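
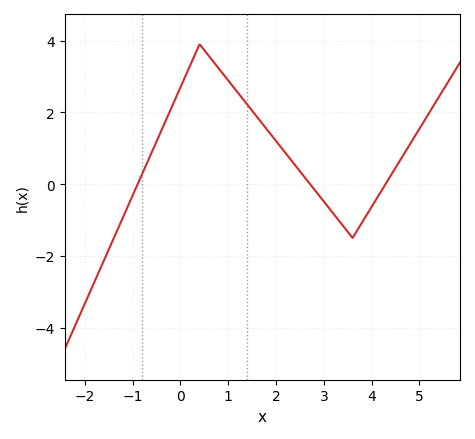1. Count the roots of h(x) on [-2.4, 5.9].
3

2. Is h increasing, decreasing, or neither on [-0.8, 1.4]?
neither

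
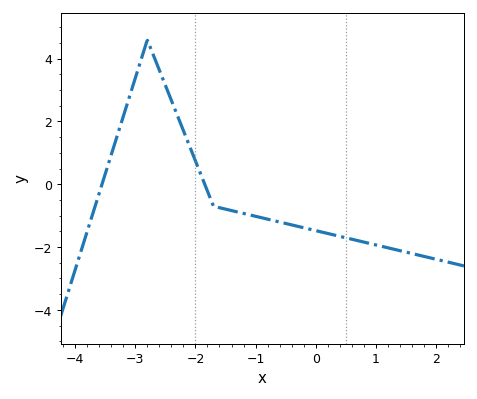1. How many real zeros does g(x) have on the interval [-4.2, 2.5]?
2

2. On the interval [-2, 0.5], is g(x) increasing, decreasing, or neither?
decreasing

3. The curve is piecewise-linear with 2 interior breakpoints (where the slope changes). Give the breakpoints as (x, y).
(-2.8, 4.6); (-1.7, -0.7)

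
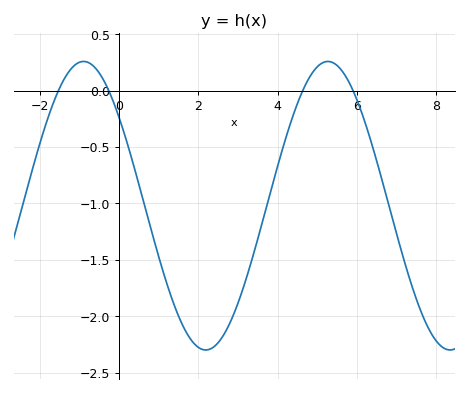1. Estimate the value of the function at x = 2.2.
-2.3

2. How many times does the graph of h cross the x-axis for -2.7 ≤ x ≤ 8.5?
4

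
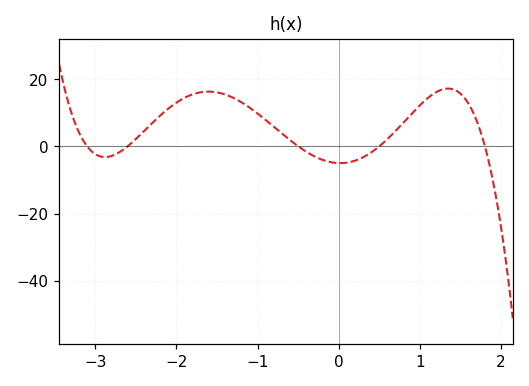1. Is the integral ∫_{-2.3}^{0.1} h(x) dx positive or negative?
positive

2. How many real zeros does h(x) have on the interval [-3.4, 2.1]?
5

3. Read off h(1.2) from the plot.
16.1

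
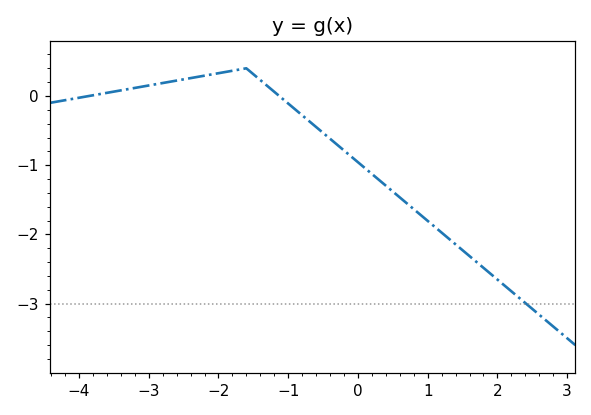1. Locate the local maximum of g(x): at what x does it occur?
-1.6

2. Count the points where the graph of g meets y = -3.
1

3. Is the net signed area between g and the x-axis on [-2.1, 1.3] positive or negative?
negative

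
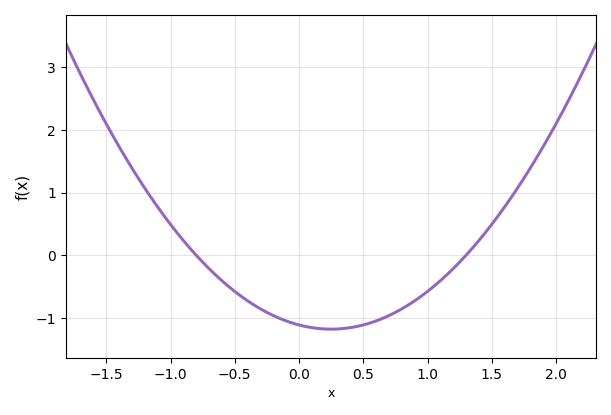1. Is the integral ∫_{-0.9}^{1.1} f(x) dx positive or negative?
negative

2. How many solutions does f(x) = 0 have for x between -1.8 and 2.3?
2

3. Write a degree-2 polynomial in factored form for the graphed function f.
y = 1.07(x + 0.8)(x - 1.3)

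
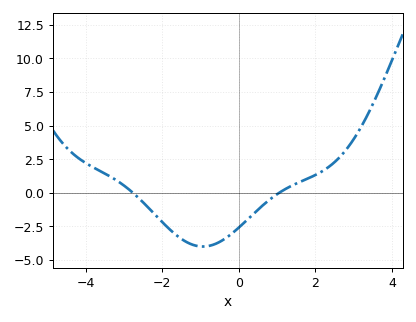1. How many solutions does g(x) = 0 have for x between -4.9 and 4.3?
2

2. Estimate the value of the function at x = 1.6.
0.811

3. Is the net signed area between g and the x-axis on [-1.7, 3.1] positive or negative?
negative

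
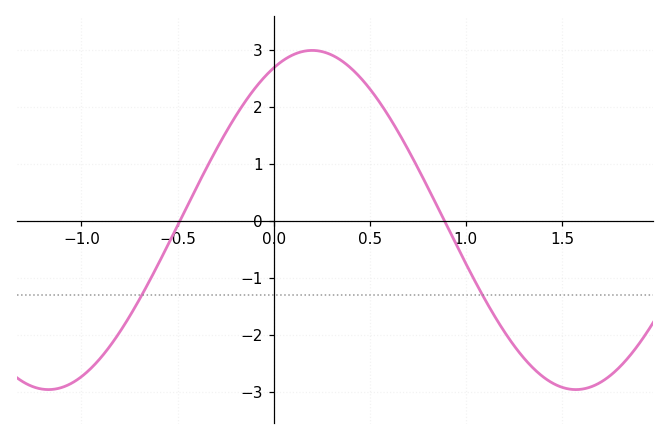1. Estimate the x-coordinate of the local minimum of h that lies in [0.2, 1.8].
1.57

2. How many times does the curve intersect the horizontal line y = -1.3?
2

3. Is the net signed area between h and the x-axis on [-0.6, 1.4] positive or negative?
positive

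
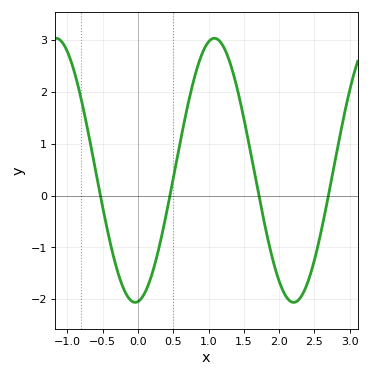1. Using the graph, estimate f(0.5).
0.3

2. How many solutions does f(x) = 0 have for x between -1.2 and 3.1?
4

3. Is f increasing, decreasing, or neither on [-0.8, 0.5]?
neither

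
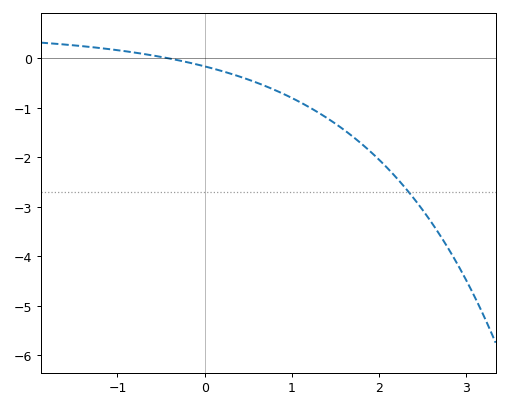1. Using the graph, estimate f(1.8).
-1.7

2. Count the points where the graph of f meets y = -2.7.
1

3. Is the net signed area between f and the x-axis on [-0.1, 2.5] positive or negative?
negative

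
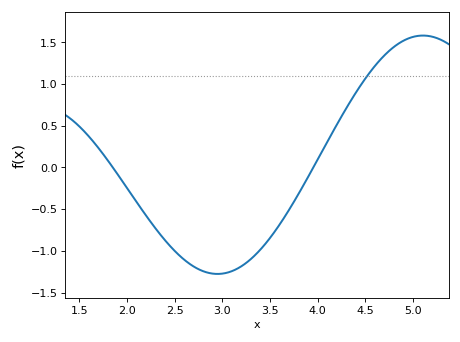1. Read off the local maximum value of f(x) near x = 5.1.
1.6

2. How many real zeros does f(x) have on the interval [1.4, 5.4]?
2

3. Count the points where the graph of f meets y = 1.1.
1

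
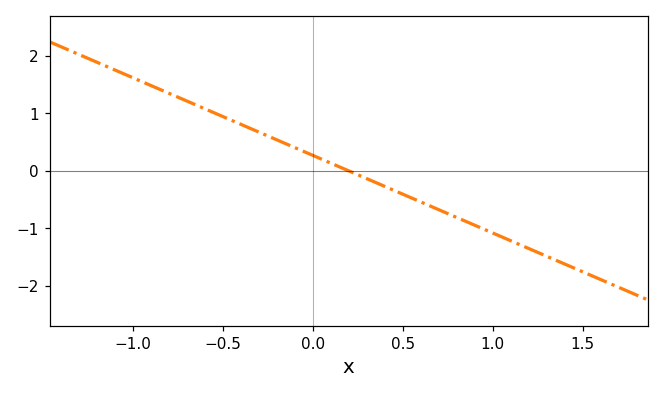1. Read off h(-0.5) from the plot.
0.9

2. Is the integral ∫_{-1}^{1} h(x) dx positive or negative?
positive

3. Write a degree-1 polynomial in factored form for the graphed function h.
y = -1.35(x - 0.2)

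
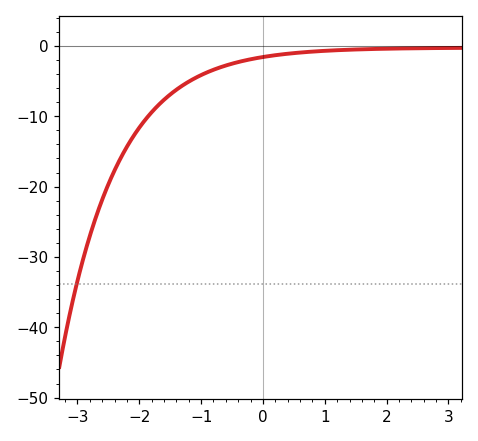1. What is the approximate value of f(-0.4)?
-2.3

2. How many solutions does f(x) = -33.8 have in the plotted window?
1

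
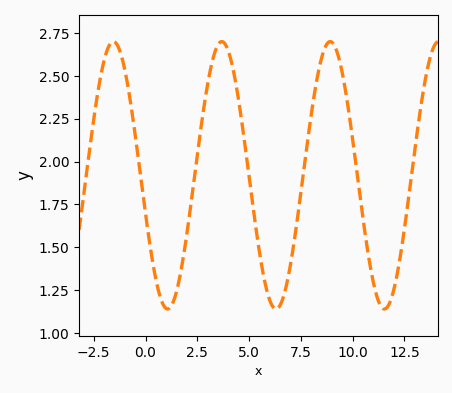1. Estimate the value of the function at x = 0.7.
1.22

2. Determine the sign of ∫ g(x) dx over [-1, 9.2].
positive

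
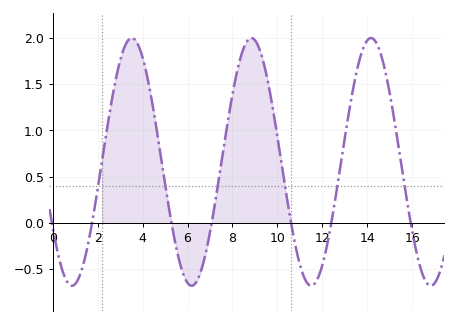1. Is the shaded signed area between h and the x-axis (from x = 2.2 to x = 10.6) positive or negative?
positive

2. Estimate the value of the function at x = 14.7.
1.74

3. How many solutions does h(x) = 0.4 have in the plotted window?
6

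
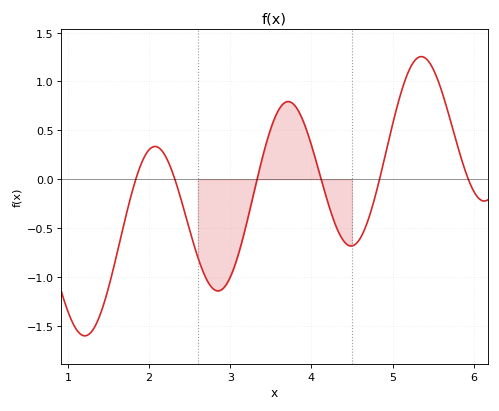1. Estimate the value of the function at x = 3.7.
0.794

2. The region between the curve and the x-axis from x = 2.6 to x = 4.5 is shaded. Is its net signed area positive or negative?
negative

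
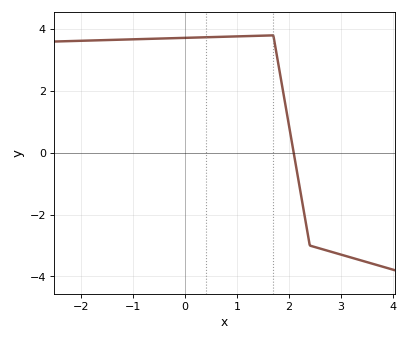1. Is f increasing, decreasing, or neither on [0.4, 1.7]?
increasing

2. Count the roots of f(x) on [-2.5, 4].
1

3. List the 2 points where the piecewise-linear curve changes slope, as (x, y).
(1.7, 3.8); (2.4, -3)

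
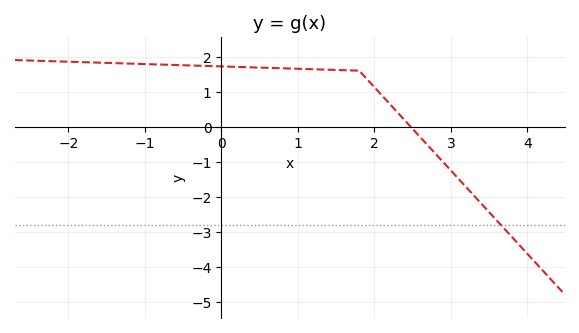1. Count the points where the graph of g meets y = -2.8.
1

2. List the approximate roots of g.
2.47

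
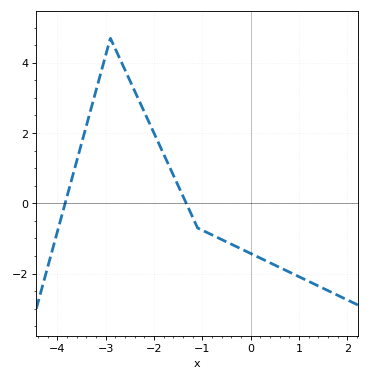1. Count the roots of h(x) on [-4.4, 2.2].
2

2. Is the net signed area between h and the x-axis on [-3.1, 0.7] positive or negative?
positive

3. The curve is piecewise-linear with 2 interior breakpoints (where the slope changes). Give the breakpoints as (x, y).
(-2.9, 4.7); (-1.1, -0.7)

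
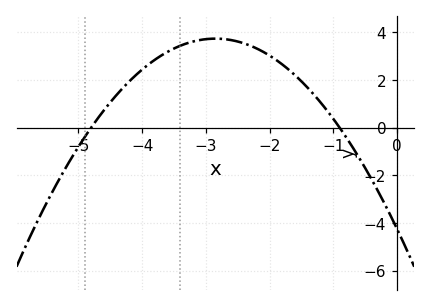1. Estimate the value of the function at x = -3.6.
3.2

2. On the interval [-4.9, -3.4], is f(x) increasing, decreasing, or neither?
increasing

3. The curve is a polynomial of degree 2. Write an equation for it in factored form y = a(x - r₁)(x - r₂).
y = -0.98(x + 4.8)(x + 0.9)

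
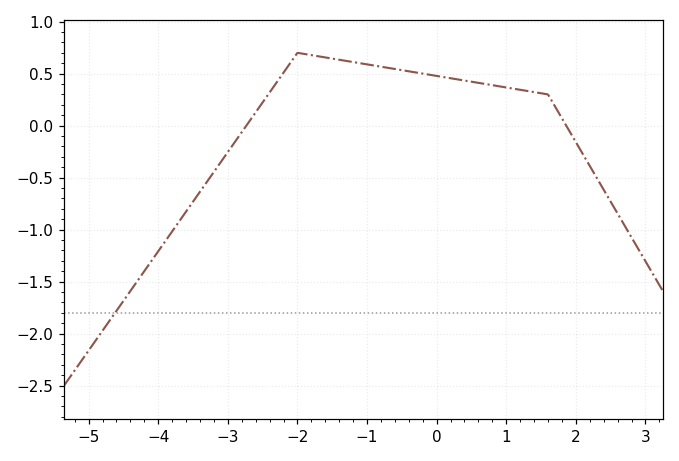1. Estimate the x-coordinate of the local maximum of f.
-2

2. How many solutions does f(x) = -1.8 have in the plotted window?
1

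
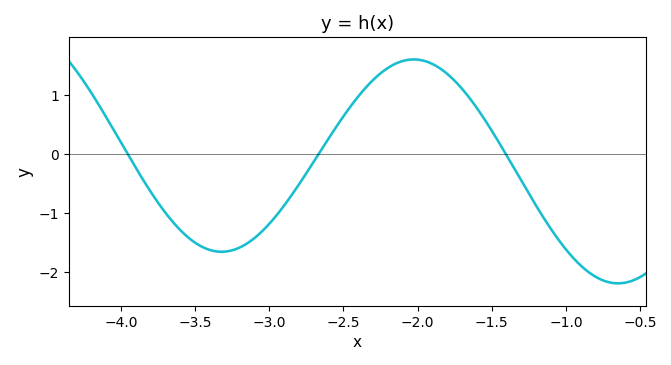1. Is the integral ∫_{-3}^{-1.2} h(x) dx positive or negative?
positive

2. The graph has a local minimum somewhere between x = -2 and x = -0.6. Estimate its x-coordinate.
-0.6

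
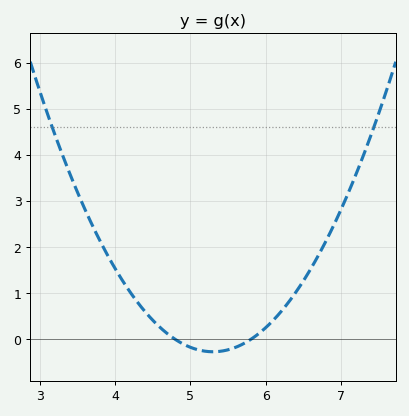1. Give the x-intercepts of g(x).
4.8, 5.8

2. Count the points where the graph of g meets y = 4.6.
2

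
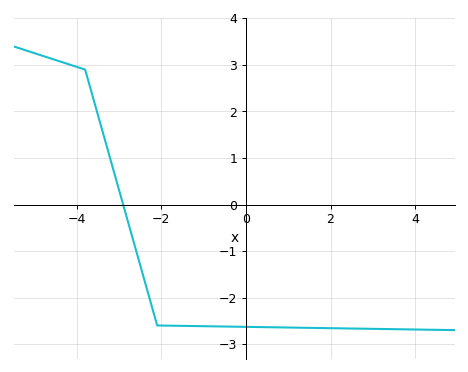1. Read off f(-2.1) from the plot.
-2.6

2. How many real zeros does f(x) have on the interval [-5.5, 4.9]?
1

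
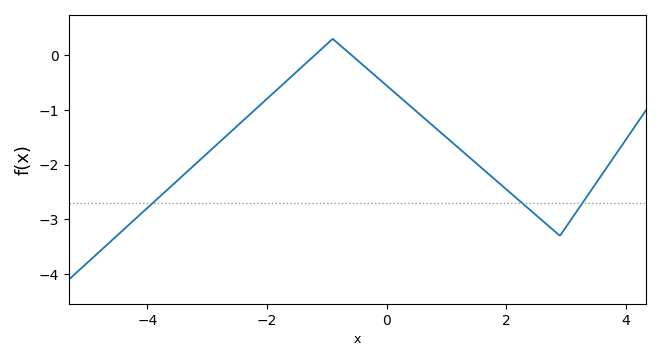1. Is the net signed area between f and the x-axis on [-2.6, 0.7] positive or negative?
negative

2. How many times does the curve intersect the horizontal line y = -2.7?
3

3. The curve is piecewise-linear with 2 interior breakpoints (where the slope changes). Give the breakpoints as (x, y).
(-0.9, 0.3); (2.9, -3.3)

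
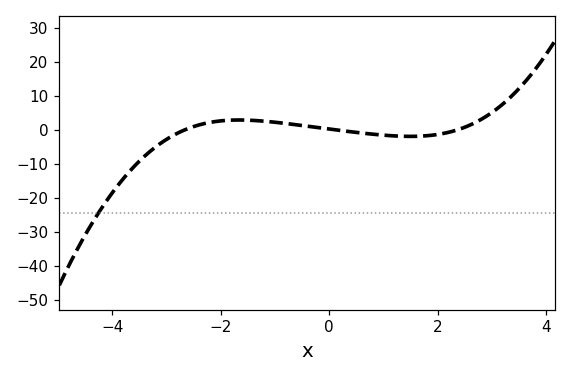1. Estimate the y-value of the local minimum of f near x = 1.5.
-2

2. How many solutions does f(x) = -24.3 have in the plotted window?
1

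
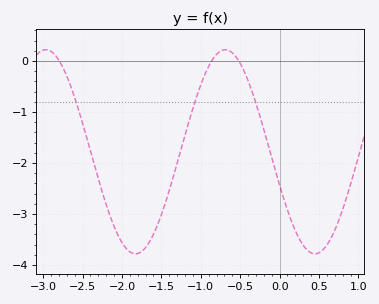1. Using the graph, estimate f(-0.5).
-0.047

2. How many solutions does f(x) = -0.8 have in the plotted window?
3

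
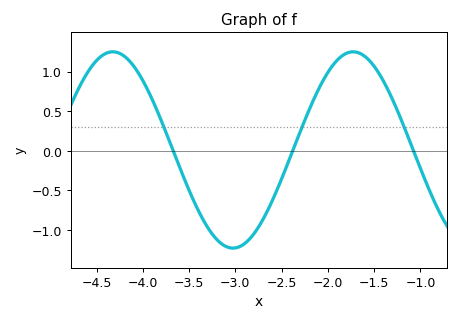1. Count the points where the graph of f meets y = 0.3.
3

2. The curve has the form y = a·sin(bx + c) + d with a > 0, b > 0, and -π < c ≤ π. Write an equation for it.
y = 1.24sin(2.4x - 0.53) + 0.01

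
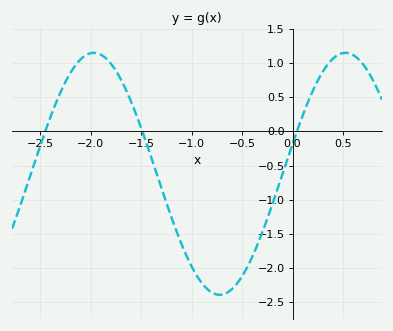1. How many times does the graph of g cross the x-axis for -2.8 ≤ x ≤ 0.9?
3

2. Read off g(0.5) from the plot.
1.15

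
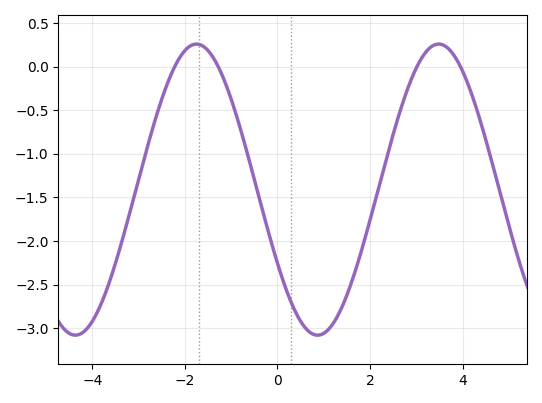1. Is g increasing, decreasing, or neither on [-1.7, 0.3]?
decreasing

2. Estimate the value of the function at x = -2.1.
0.115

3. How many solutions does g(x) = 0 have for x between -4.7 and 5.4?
4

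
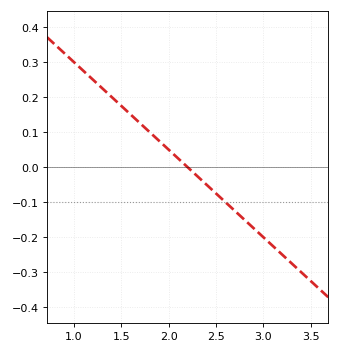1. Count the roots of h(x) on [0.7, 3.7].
1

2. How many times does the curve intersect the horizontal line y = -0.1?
1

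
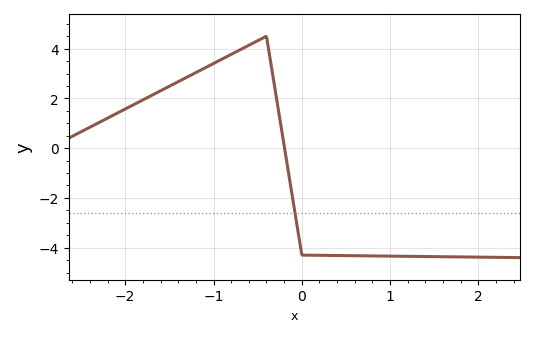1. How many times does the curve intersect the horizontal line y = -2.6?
1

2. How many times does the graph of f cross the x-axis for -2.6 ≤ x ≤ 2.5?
1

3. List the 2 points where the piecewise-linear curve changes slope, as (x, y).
(-0.4, 4.5); (0, -4.3)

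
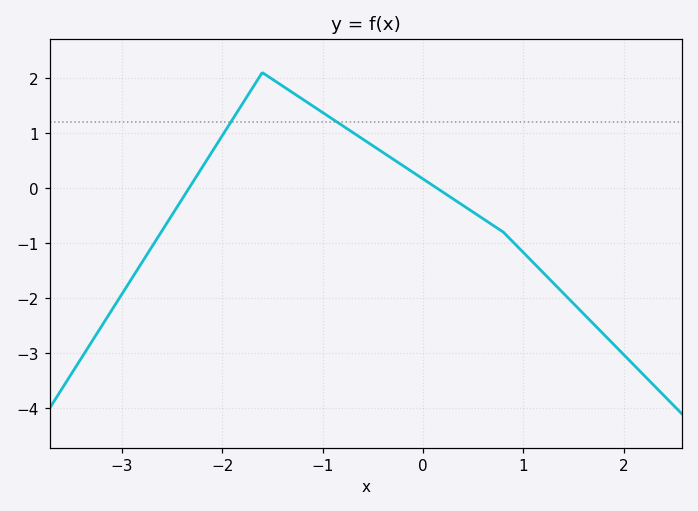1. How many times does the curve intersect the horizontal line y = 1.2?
2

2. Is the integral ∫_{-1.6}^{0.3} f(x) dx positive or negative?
positive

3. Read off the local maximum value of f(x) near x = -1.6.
2.1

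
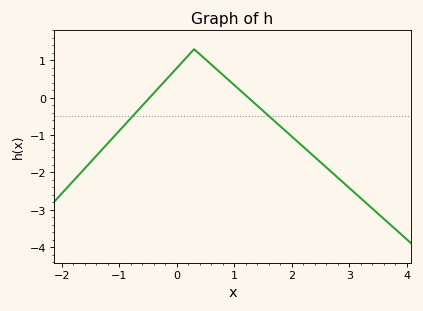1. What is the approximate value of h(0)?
0.796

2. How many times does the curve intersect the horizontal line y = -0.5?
2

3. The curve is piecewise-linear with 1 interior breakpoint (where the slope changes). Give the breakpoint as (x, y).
(0.3, 1.3)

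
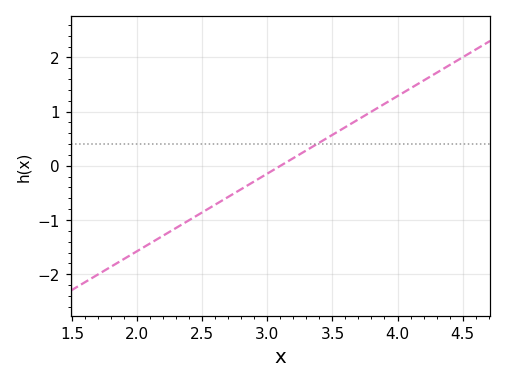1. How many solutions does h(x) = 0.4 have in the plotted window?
1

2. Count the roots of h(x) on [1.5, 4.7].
1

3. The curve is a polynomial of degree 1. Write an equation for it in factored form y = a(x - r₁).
y = 1.43(x - 3.1)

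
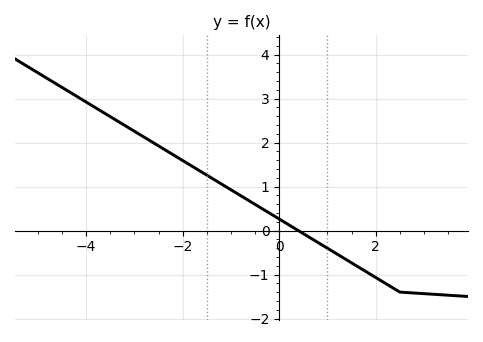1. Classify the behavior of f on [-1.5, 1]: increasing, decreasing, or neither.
decreasing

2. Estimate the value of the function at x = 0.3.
0.1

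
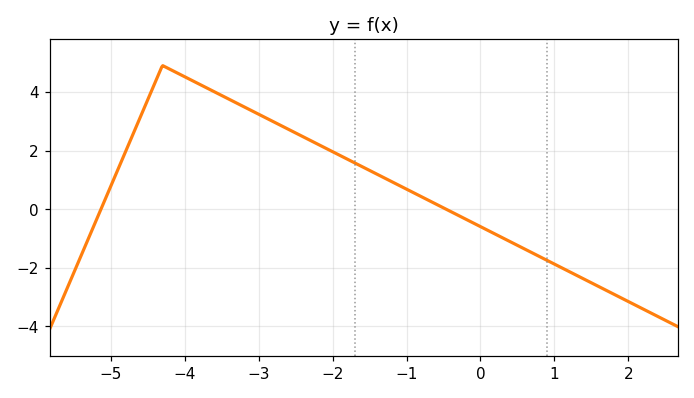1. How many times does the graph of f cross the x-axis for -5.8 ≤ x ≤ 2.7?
2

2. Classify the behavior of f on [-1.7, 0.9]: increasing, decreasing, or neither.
decreasing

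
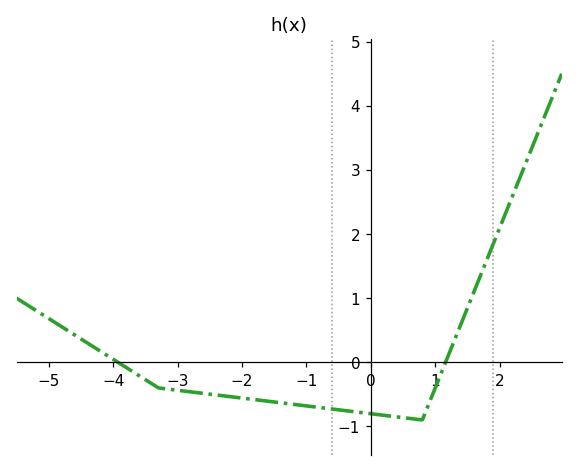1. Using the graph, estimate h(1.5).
0.8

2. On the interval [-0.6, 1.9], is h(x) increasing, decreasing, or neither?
neither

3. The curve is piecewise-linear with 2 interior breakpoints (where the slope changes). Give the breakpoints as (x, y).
(-3.3, -0.4); (0.8, -0.9)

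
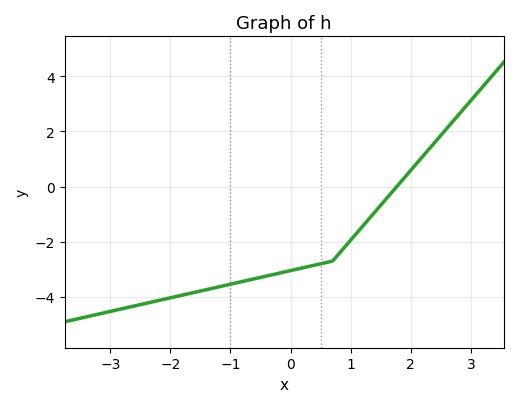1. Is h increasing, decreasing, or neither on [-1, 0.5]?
increasing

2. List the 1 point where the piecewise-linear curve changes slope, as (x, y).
(0.7, -2.7)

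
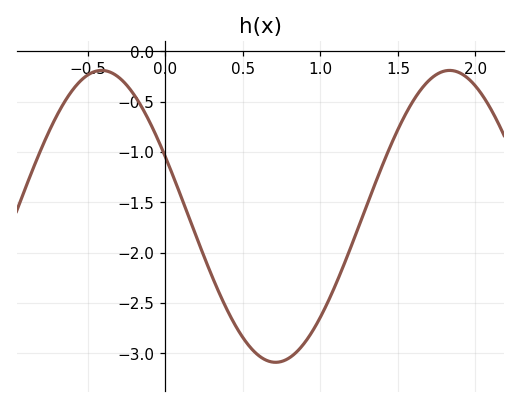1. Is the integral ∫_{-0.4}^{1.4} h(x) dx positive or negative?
negative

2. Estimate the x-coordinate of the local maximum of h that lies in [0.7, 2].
1.85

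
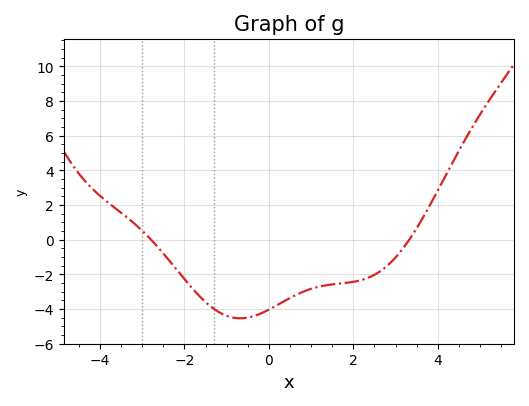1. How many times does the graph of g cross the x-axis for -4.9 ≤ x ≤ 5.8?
2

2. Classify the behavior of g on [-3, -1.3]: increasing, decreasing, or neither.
decreasing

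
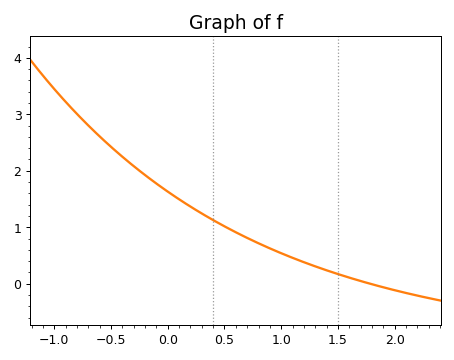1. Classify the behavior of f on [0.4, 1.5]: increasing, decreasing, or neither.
decreasing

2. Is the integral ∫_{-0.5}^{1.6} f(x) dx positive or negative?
positive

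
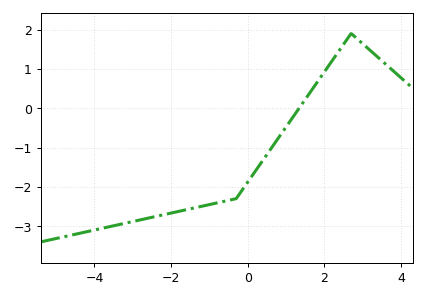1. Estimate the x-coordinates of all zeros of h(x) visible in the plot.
1.4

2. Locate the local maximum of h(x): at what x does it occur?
2.6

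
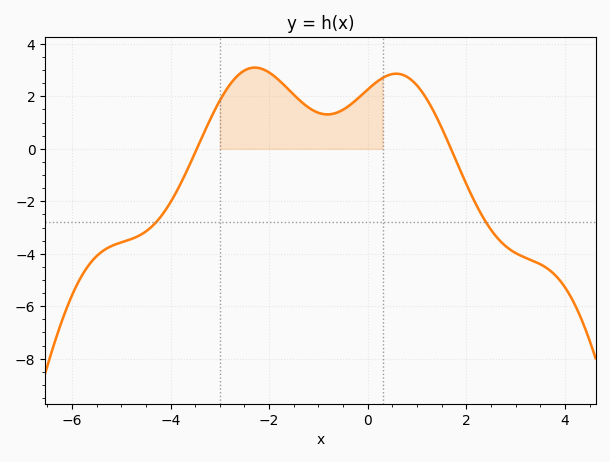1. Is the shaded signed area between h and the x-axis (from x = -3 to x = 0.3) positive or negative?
positive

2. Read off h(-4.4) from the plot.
-3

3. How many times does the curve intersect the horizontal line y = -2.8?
2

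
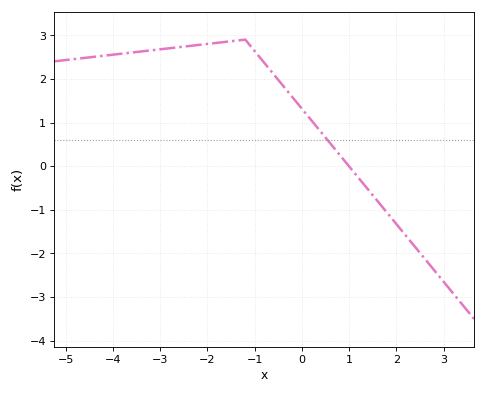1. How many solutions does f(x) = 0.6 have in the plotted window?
1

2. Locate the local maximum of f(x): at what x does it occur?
-1.2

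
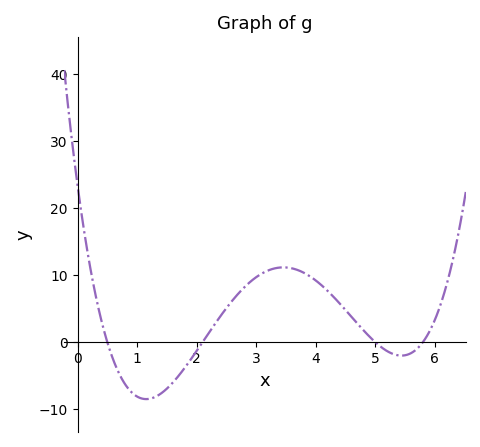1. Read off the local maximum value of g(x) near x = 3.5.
11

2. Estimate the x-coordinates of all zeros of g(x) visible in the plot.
0.5, 2.1, 5, 5.8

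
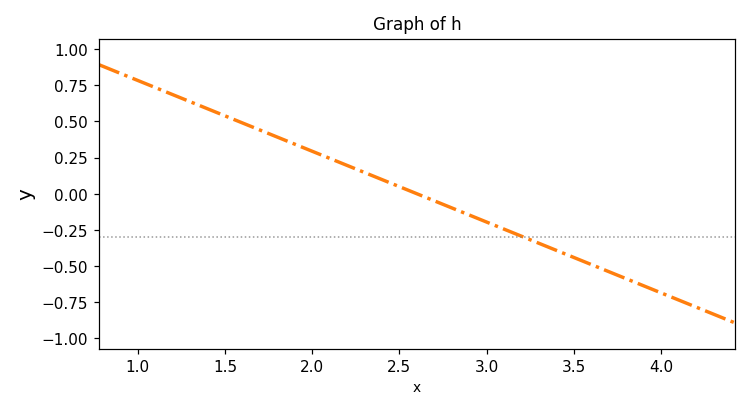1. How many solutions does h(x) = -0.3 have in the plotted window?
1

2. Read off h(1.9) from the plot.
0.343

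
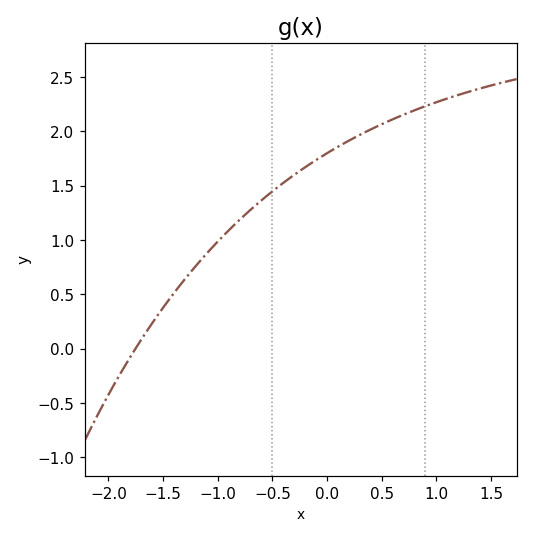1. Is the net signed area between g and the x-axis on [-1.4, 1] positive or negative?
positive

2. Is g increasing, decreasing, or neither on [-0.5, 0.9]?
increasing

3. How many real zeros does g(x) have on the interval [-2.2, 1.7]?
1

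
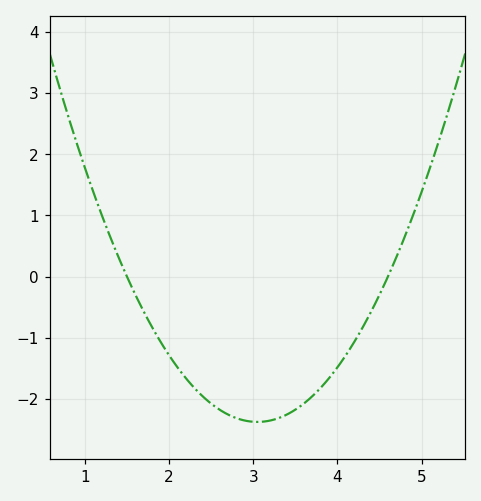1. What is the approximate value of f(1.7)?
-0.574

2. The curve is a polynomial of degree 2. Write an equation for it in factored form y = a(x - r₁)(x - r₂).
y = 0.99(x - 1.5)(x - 4.6)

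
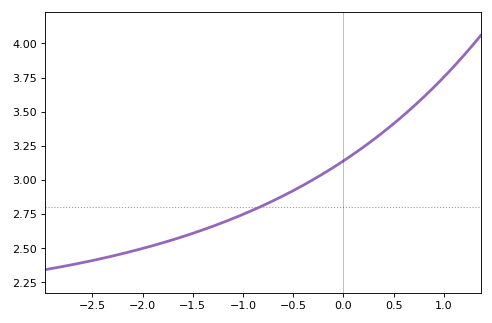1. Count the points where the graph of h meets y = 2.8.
1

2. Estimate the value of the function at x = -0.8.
2.81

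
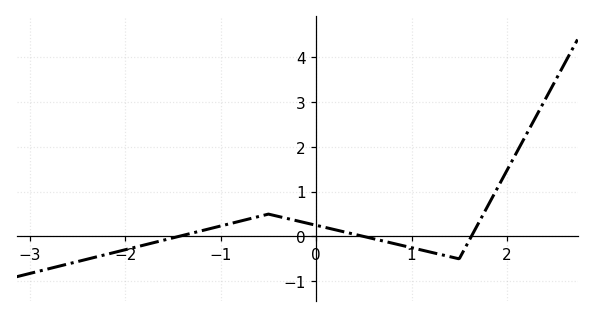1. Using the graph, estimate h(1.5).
-0.5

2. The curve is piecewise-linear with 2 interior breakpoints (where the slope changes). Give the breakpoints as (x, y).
(-0.5, 0.5); (1.5, -0.5)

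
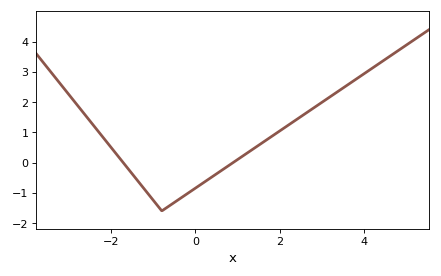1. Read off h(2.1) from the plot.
1.14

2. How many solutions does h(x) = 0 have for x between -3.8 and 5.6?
2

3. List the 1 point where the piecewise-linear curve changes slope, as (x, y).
(-0.8, -1.6)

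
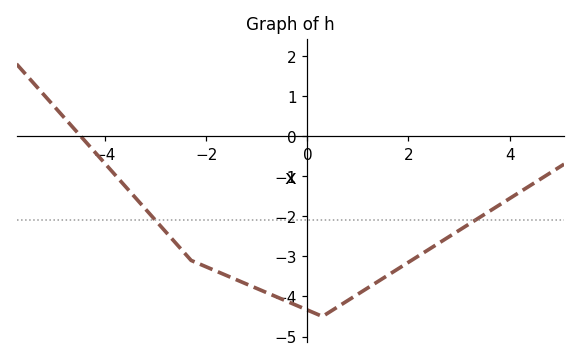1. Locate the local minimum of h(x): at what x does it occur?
0.2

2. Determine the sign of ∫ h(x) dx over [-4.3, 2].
negative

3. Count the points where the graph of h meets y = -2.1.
2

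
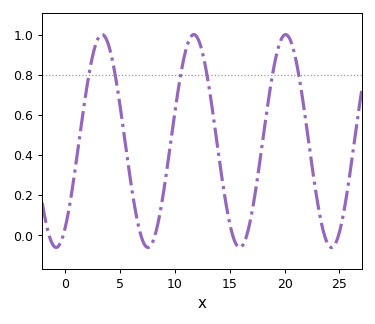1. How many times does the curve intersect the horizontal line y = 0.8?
6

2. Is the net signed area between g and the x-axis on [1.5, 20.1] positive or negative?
positive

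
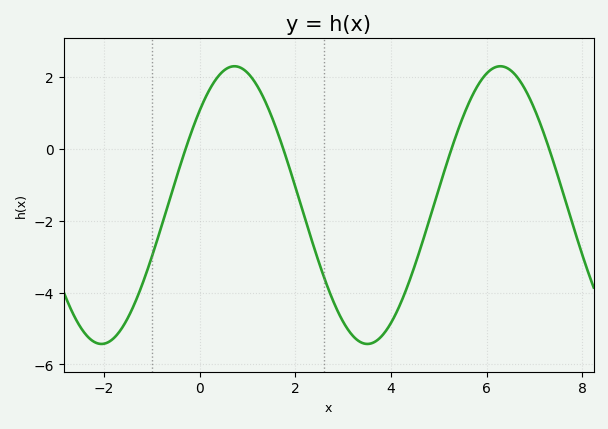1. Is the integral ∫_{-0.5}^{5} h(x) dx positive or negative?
negative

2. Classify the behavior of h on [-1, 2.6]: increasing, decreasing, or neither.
neither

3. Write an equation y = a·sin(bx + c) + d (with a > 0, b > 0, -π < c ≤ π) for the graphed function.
y = 3.86sin(1.1x + 0.75) - 1.57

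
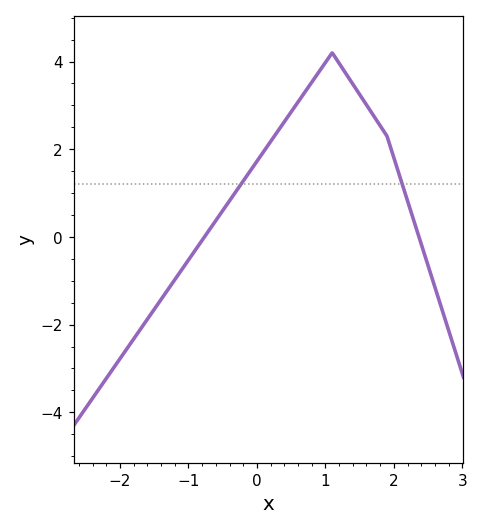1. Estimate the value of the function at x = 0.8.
3.52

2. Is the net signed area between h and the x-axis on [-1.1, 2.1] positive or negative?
positive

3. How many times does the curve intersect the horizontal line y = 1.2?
2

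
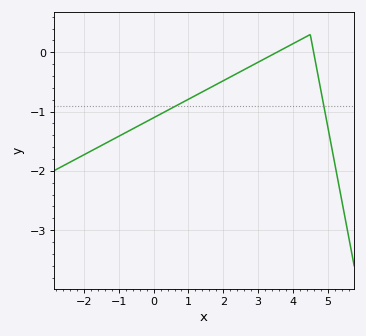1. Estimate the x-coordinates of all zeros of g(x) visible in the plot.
3.6, 4.6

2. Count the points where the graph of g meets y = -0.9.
2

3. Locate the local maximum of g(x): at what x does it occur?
4.6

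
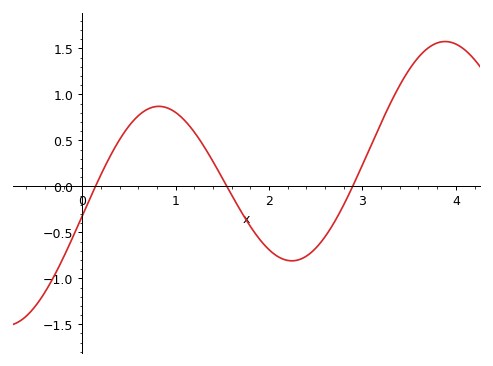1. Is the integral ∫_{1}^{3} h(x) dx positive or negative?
negative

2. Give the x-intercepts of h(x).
0.1, 1.5, 2.9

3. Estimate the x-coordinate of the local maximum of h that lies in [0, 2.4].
0.8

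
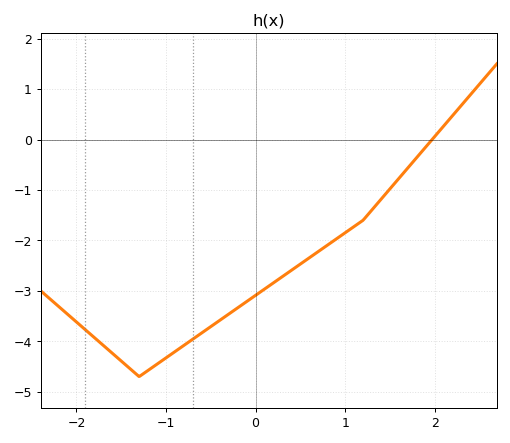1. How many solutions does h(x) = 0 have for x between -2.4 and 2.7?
1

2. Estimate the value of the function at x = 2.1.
0.3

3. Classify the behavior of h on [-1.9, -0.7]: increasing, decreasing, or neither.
neither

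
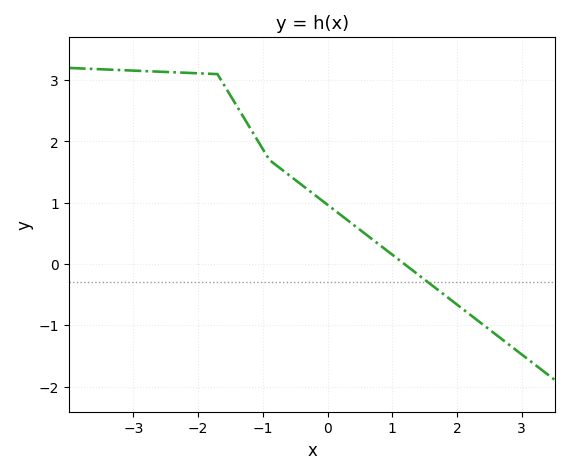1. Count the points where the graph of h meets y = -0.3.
1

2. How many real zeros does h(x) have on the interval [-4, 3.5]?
1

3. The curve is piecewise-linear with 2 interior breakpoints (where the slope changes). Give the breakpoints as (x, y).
(-1.7, 3.1); (-0.9, 1.7)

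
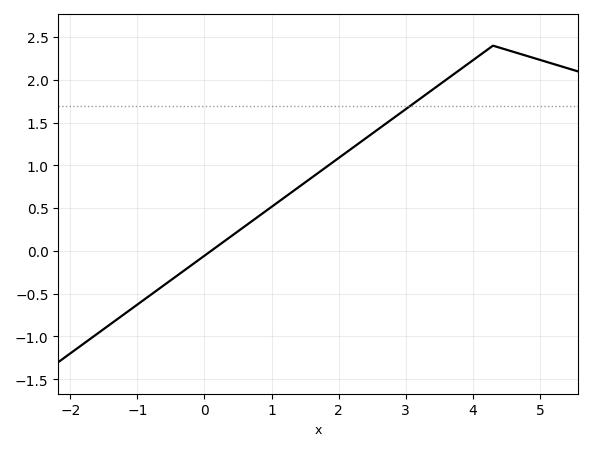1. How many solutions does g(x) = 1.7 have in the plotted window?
1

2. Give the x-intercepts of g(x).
0.098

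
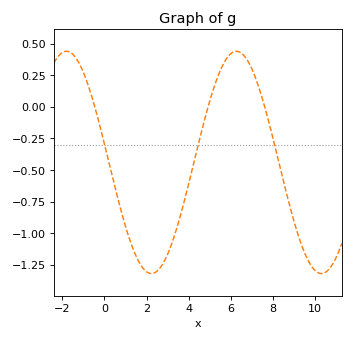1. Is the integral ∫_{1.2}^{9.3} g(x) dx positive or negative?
negative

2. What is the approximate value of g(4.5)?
-0.267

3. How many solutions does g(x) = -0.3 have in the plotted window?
3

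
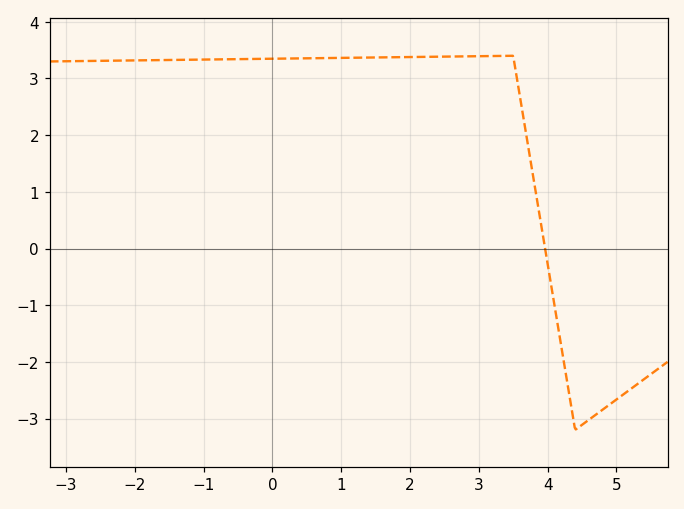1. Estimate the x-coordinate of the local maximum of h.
3.4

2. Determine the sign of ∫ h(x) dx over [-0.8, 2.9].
positive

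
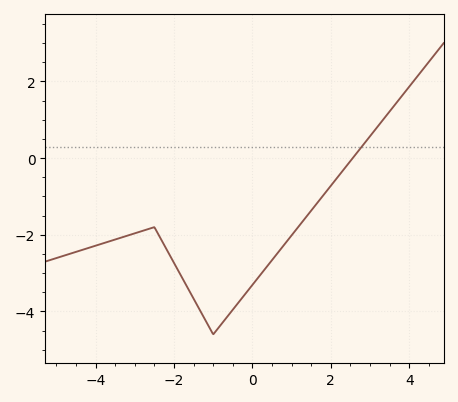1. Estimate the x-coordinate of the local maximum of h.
-2.6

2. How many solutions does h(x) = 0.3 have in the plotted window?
1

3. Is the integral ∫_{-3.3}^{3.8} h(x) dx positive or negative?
negative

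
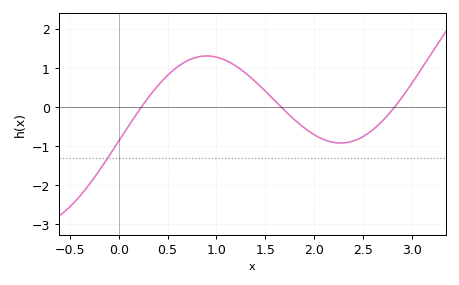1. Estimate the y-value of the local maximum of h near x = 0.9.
1.31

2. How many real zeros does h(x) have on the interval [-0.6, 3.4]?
3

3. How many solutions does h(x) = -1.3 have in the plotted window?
1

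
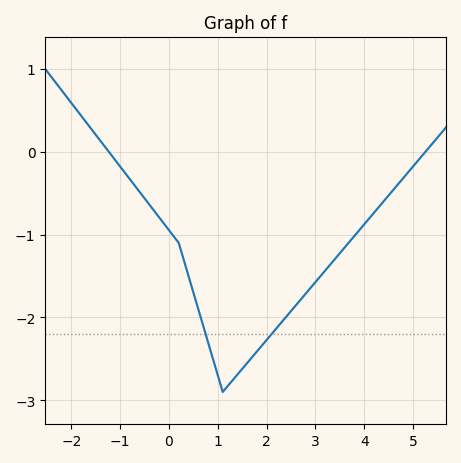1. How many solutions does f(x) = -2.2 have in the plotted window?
2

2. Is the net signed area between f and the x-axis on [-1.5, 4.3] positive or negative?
negative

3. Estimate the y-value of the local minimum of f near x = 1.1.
-2.9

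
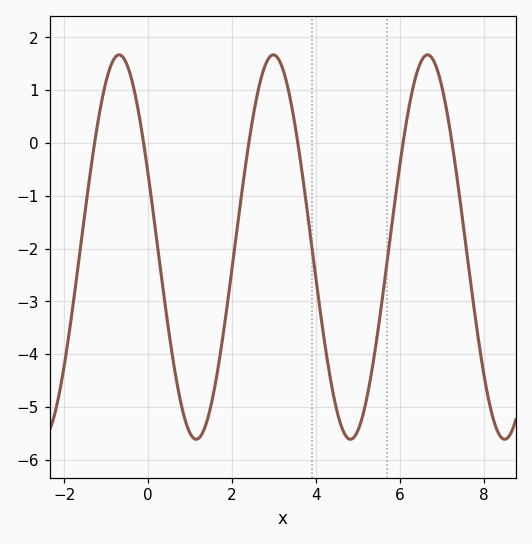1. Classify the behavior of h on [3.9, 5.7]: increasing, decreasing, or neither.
neither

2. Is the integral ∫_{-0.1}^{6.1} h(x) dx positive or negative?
negative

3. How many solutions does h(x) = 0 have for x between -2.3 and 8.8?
6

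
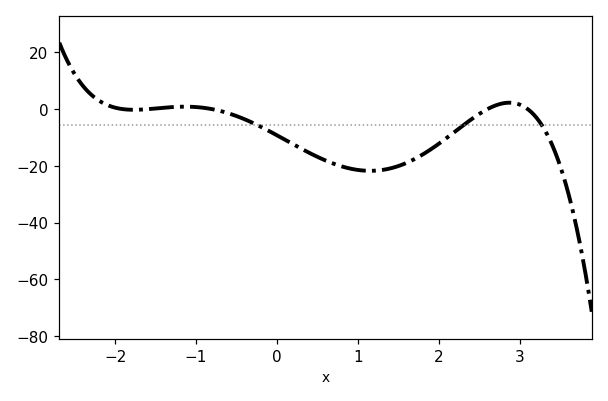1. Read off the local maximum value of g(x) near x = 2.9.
2.28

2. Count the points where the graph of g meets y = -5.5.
3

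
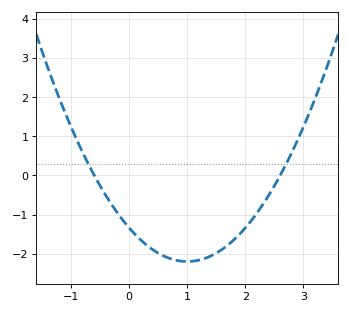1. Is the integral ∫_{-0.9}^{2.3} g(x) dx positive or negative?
negative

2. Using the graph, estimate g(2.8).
0.585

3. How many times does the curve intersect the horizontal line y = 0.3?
2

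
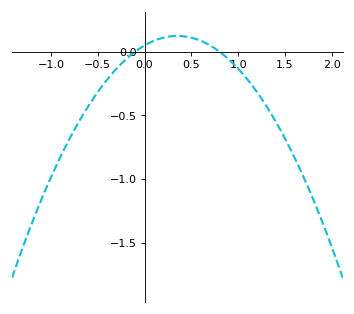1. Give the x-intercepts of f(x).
-0.1, 0.8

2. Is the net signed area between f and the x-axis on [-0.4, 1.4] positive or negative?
negative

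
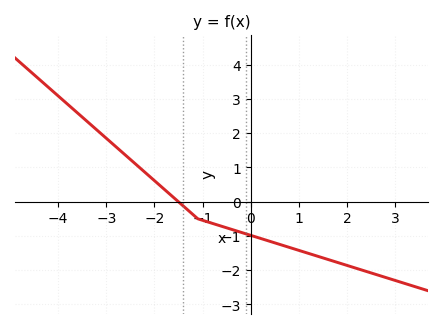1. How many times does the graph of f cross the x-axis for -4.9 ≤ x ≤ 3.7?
1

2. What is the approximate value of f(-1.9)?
0.491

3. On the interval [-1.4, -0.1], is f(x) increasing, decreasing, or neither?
decreasing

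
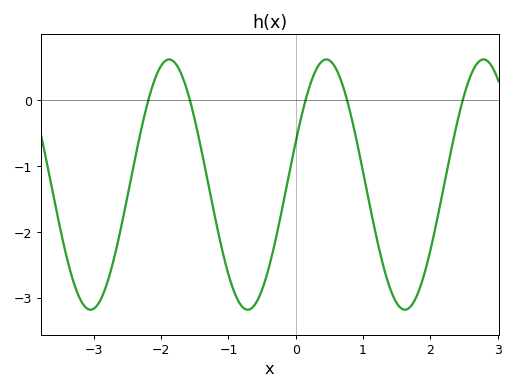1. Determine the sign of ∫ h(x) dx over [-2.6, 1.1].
negative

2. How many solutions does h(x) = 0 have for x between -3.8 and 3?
5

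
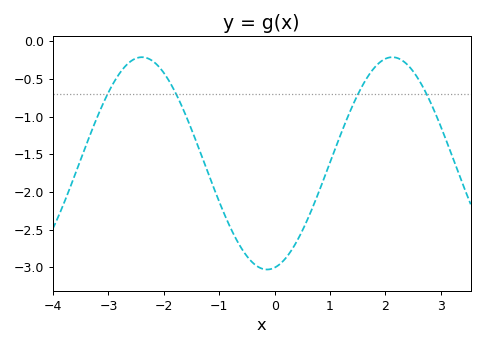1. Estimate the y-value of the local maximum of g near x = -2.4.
-0.21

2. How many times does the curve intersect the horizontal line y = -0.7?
4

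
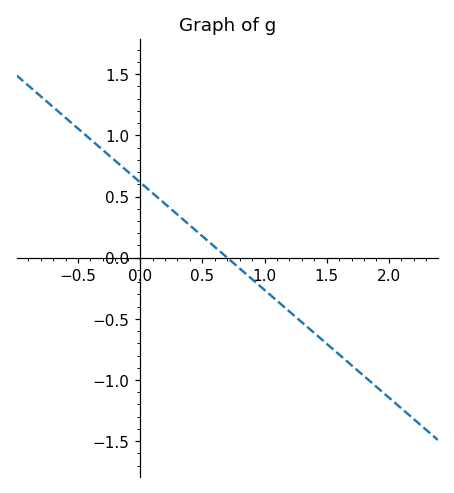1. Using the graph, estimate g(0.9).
-0.2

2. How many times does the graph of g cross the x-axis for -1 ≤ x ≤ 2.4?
1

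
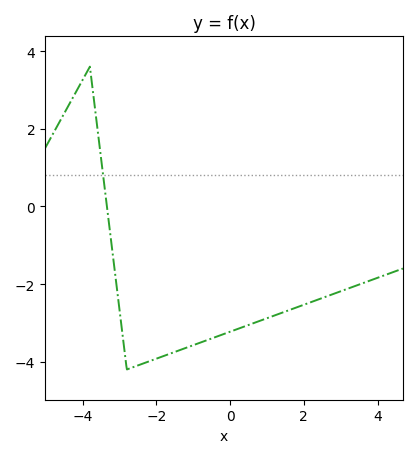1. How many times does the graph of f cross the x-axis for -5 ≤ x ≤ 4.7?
1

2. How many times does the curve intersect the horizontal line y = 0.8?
1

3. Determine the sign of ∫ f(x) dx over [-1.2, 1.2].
negative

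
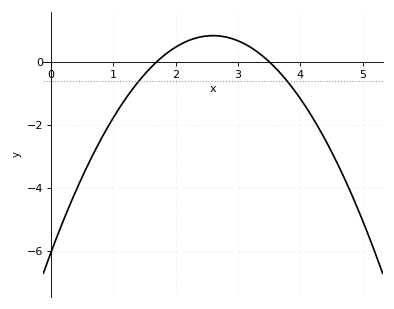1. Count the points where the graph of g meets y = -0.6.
2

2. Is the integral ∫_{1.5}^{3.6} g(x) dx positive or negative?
positive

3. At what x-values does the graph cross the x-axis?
1.7, 3.5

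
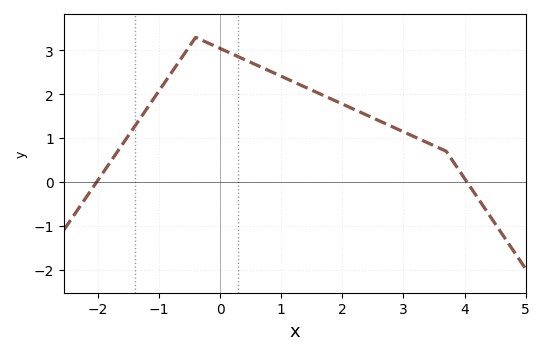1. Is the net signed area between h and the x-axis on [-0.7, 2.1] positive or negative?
positive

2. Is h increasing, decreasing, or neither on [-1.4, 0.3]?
neither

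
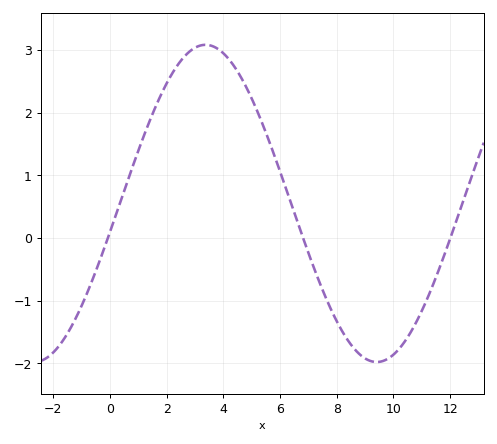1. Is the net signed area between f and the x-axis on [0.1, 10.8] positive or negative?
positive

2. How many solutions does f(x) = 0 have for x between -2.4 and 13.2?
3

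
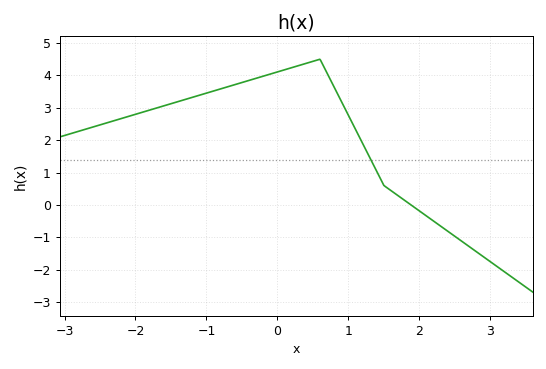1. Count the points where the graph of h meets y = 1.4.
1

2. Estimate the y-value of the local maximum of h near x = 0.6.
4.5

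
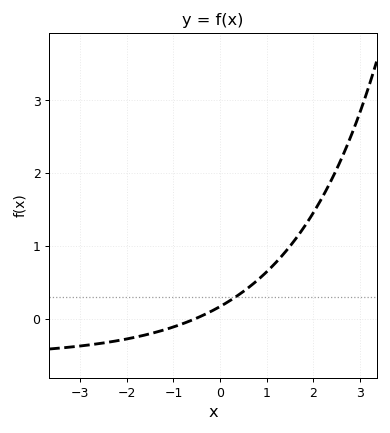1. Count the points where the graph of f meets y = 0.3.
1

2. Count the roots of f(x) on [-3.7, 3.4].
1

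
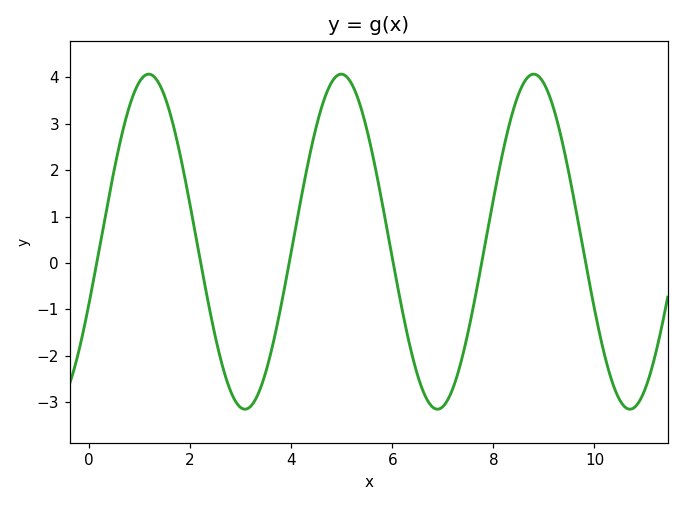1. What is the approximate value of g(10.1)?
-1.51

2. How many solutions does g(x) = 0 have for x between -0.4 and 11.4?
6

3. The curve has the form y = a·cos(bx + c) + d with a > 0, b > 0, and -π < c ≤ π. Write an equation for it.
y = 3.61cos(1.65x - 1.95) + 0.46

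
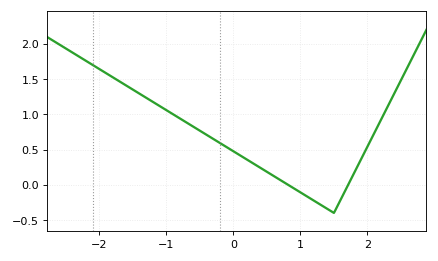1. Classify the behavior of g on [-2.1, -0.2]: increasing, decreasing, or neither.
decreasing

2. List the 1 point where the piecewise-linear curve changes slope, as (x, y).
(1.5, -0.4)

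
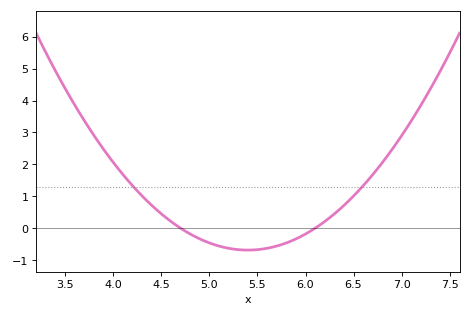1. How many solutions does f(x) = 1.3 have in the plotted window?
2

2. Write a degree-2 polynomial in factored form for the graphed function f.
y = 1.4(x - 4.7)(x - 6.1)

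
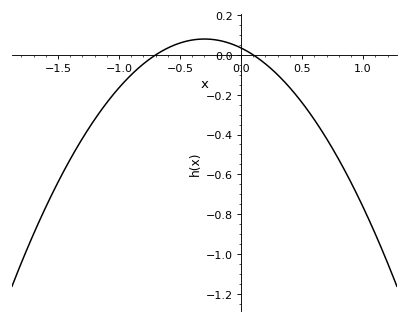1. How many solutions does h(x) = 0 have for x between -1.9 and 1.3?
2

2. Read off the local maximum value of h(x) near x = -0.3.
0.08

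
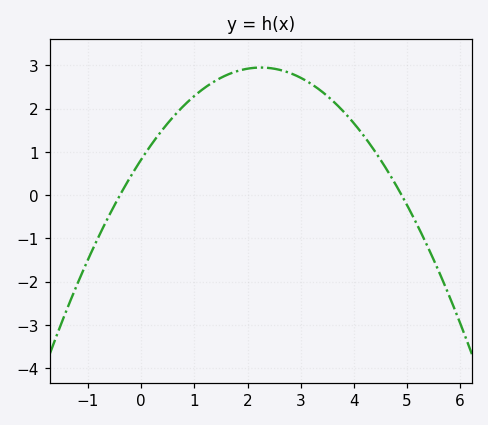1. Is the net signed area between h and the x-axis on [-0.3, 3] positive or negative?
positive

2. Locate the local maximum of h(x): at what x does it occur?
2.25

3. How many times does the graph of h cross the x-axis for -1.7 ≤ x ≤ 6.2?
2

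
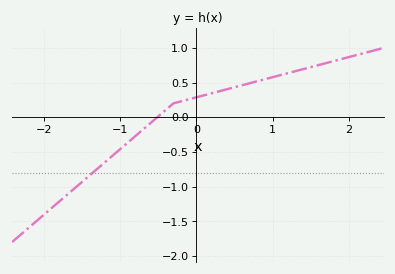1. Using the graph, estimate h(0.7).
0.49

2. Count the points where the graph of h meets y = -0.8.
1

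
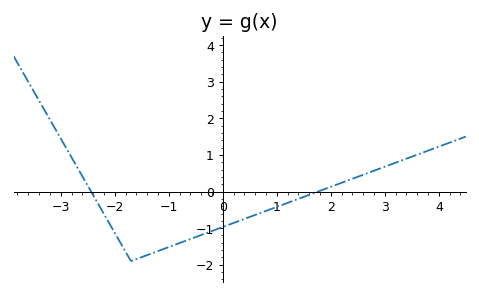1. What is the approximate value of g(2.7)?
0.5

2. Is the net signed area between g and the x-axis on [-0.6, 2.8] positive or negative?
negative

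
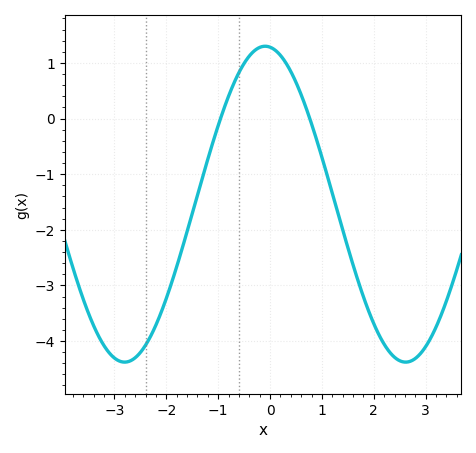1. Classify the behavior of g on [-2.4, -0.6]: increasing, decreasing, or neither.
increasing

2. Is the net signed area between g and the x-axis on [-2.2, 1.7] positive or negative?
negative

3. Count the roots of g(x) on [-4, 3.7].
2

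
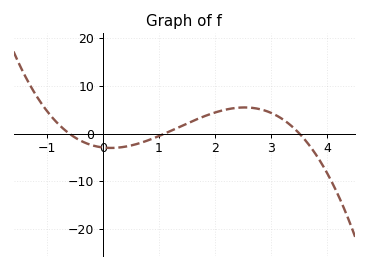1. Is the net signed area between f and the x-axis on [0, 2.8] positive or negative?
positive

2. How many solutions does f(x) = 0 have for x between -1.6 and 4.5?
3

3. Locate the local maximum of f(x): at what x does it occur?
2.5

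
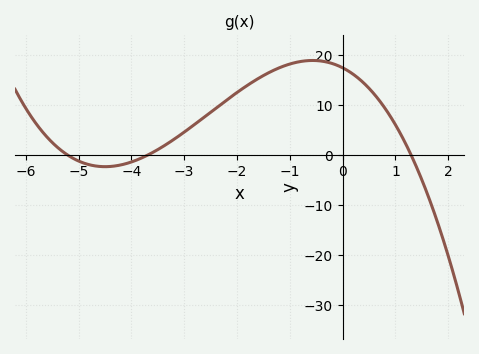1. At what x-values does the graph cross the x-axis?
-5.2, -3.8, 1.2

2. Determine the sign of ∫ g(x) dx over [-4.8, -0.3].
positive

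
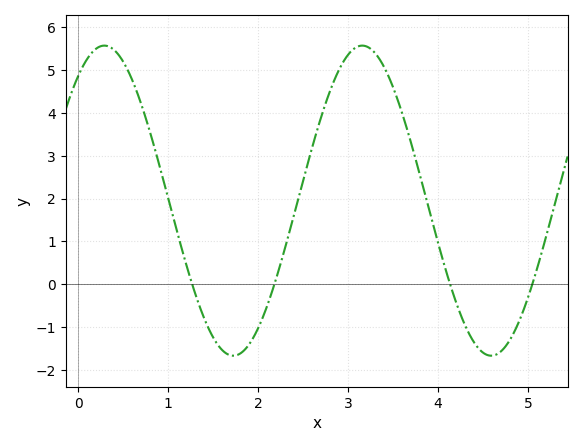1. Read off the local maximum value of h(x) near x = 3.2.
5.57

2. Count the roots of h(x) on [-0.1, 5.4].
4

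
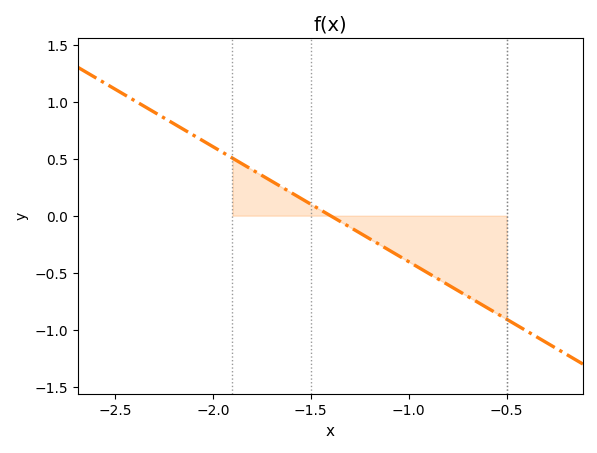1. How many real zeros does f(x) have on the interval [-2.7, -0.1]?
1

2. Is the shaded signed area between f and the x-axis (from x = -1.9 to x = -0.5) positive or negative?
negative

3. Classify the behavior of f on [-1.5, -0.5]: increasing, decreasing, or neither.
decreasing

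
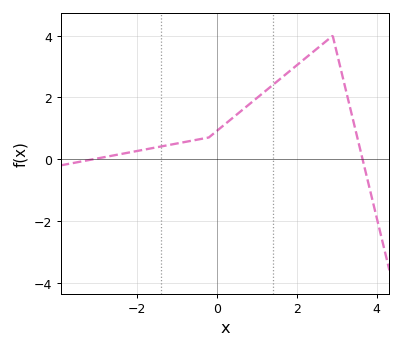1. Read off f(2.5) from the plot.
3.57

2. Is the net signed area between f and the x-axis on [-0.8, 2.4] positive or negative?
positive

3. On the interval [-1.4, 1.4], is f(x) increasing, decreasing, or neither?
increasing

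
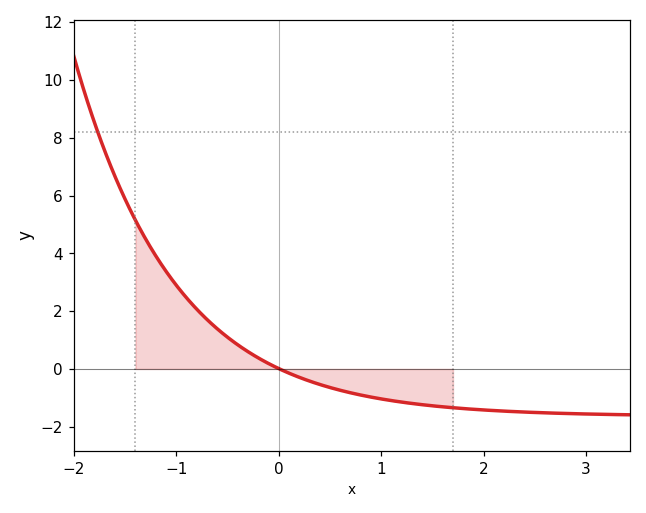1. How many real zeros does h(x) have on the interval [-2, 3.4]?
1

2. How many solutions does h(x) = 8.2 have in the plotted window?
1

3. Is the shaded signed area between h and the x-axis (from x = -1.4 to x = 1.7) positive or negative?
positive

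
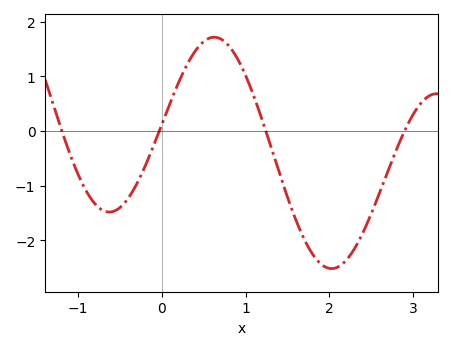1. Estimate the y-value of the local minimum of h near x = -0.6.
-1.48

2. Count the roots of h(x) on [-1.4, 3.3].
4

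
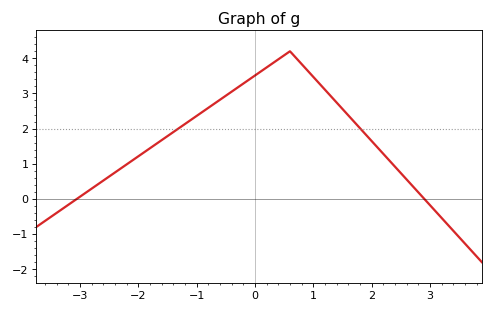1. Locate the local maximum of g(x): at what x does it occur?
0.601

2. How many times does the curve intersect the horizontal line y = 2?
2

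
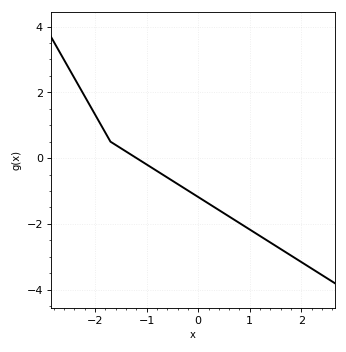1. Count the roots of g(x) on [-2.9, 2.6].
1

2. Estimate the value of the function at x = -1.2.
0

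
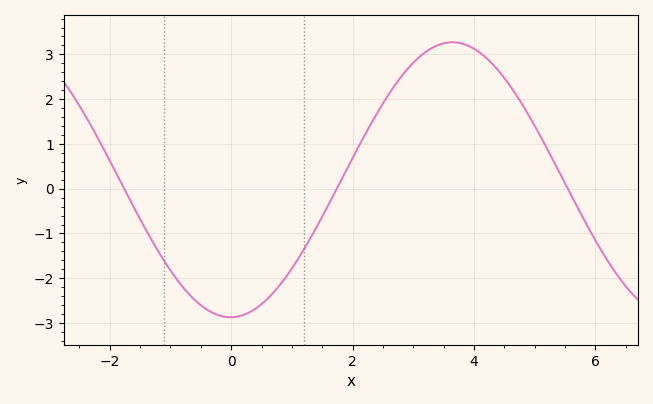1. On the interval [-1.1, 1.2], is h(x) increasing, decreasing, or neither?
neither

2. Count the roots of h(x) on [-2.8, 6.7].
3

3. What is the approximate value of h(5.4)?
0.379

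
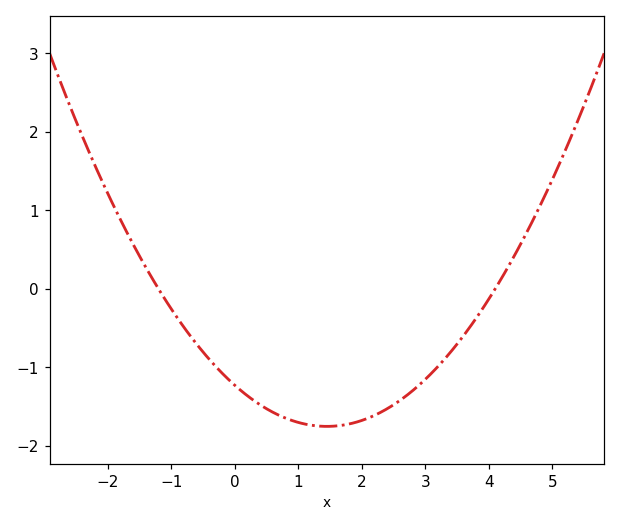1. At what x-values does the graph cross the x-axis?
-1.2, 4.1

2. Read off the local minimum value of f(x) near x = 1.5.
-1.76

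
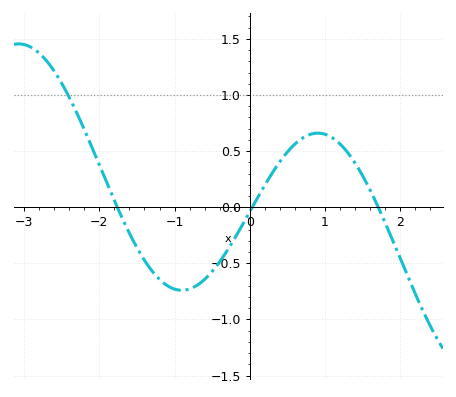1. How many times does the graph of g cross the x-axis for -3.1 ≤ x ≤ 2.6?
3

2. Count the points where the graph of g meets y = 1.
1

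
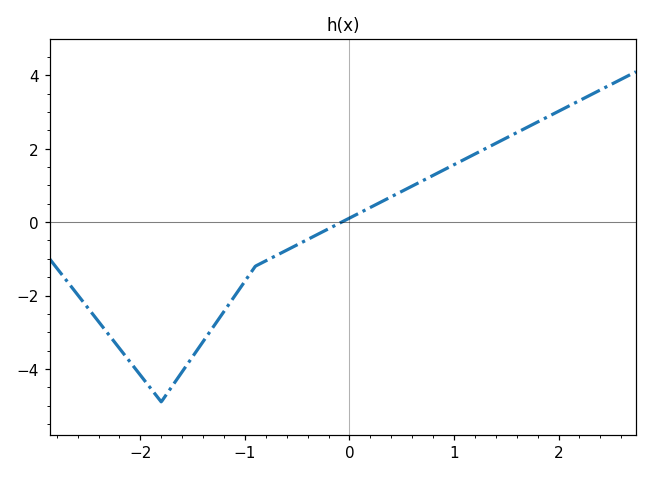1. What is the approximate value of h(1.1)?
1.71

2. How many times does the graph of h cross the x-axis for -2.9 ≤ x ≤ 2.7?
1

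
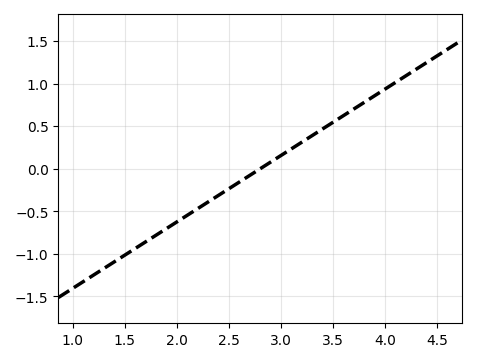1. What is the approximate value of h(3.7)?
0.7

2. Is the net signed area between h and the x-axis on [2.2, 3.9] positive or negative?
positive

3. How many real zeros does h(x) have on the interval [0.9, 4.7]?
1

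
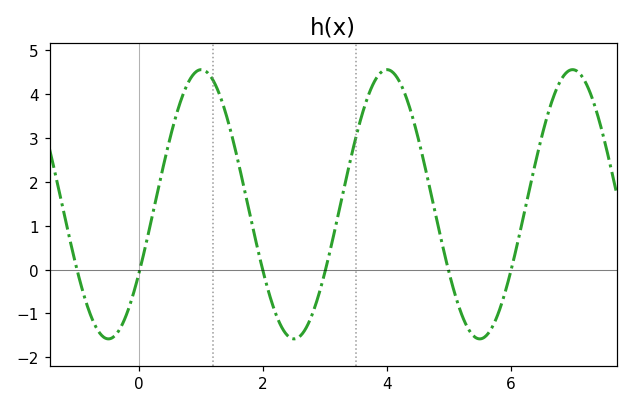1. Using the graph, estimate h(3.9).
4.5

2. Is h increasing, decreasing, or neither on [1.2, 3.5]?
neither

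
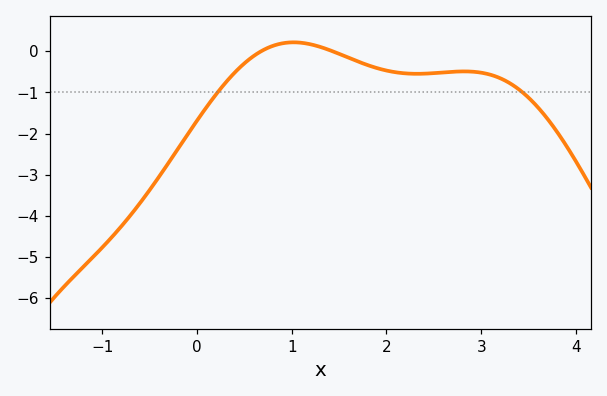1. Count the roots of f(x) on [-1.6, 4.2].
2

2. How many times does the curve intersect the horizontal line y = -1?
2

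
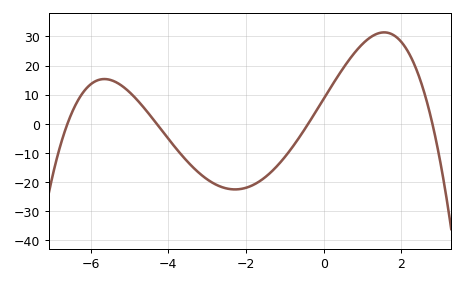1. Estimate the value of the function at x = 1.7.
31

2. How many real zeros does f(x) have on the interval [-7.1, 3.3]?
4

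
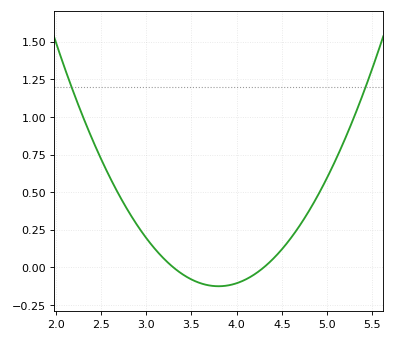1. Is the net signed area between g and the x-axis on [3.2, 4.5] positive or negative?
negative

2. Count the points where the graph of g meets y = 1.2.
2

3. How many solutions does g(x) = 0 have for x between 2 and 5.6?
2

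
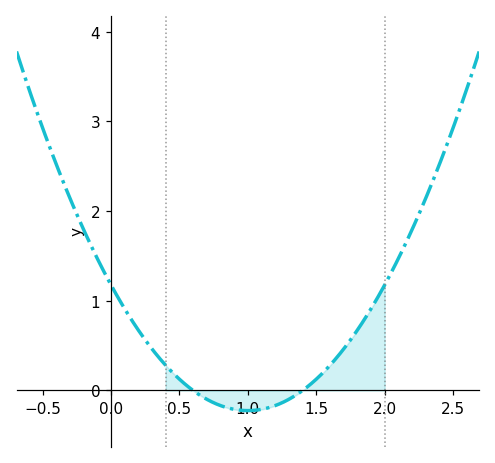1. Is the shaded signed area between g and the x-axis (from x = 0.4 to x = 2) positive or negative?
positive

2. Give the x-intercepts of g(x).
0.6, 1.4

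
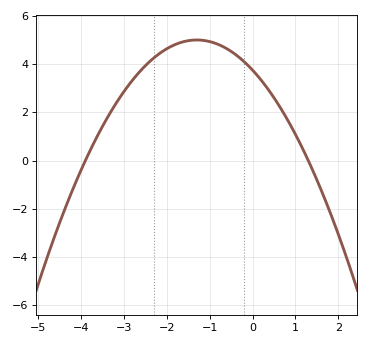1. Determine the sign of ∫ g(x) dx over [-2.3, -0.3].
positive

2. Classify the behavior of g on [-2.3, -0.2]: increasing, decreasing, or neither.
neither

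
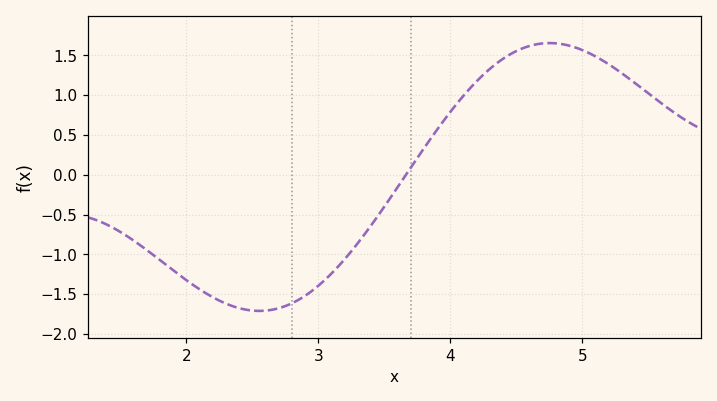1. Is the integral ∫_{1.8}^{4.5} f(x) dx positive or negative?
negative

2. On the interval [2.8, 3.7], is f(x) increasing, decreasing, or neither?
increasing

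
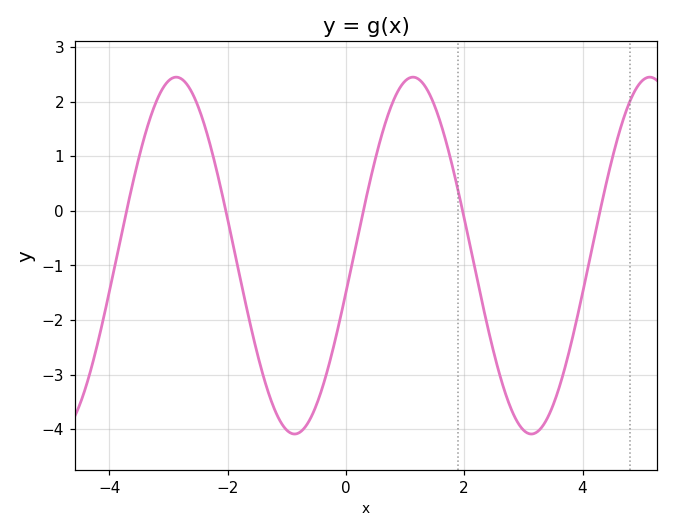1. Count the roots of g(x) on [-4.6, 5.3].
5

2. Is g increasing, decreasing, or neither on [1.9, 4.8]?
neither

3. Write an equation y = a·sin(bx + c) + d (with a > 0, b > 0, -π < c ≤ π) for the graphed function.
y = 3.27sin(1.6x - 0.21) - 0.82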